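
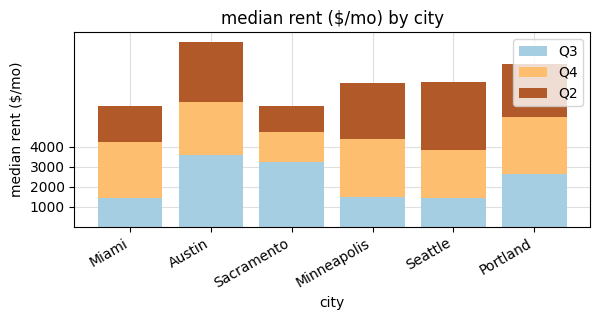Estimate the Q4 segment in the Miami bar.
Q4 top ≈ 4000, bottom ≈ 1000; segment ≈ 3000.

≈ 3000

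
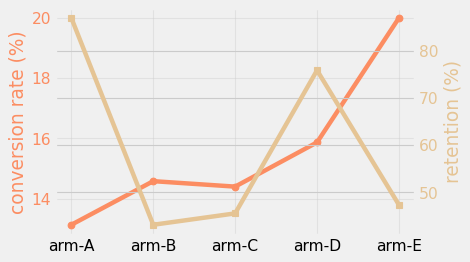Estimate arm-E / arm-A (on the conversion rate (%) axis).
≈ 1.54×

arm-E ≈ 20, arm-A ≈ 13; 20/13 ≈ 1.54.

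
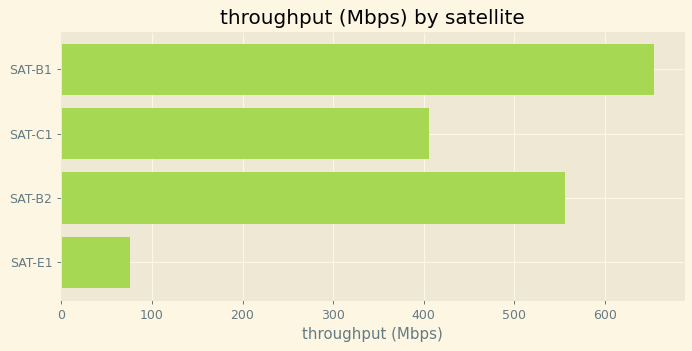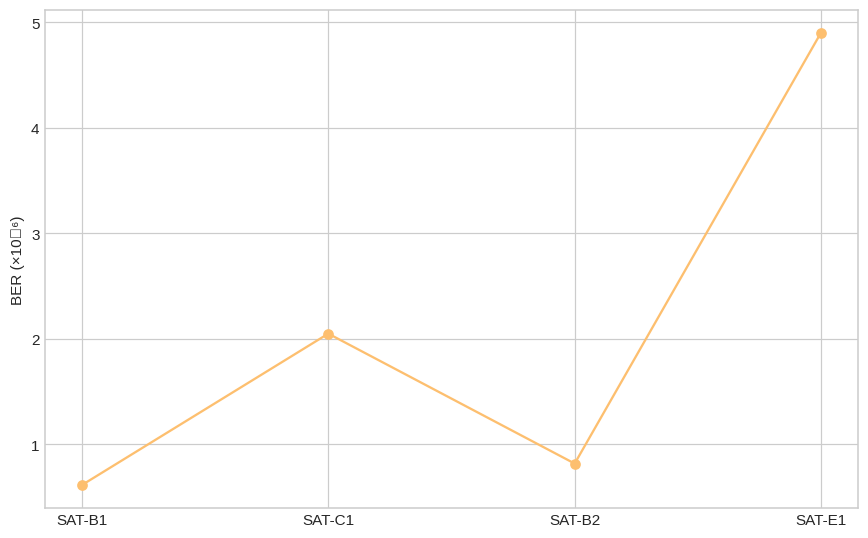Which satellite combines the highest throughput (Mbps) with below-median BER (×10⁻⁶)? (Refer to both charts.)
SAT-B1

Chart 2 median BER (×10⁻⁶) ≈ 1.5; below-median satellites: SAT-B1, SAT-B2. Among those, SAT-B1 has the highest throughput (Mbps) (≈ 700).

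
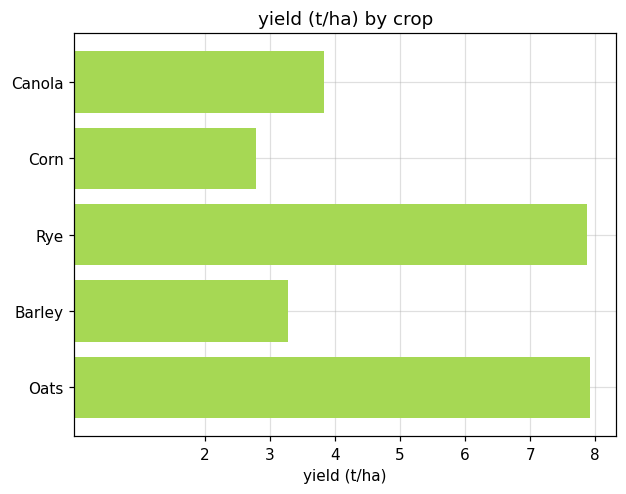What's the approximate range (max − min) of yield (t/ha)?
≈ 5

Max Oats ≈ 8, min Corn ≈ 3; range ≈ 5.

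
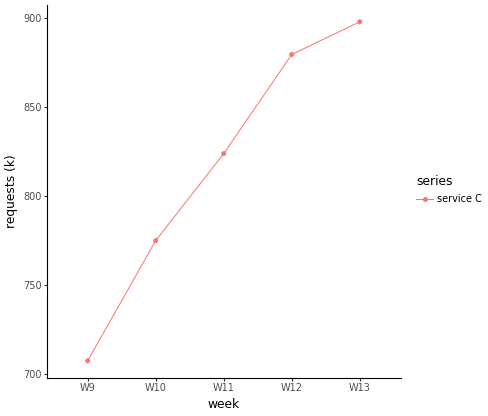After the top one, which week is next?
Top 3: W13 ≈ 900, W12 ≈ 880, W11 ≈ 820.

W12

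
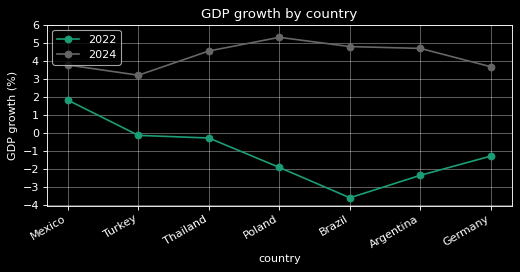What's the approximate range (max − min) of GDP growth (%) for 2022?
≈ 6

Max Mexico ≈ 2, min Brazil ≈ -4; range ≈ 6.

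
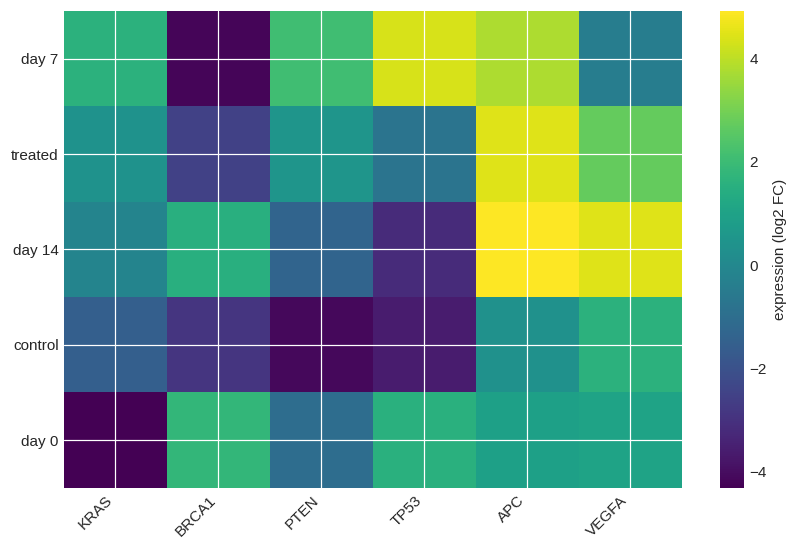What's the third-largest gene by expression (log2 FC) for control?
Top 4 for control: VEGFA ≈ 2, APC ≈ 0, KRAS ≈ -2, BRCA1 ≈ -3.

KRAS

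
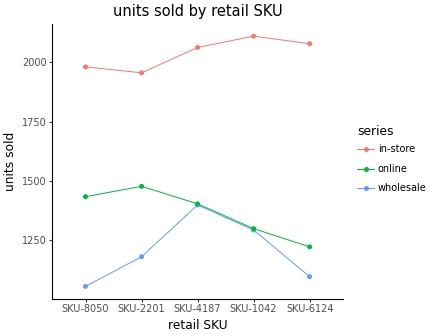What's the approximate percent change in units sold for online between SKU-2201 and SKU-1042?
SKU-2201 ≈ 1500, SKU-1042 ≈ 1300; (1300 − 1500) / 1500 ≈ -13.3%.

≈ -13.3%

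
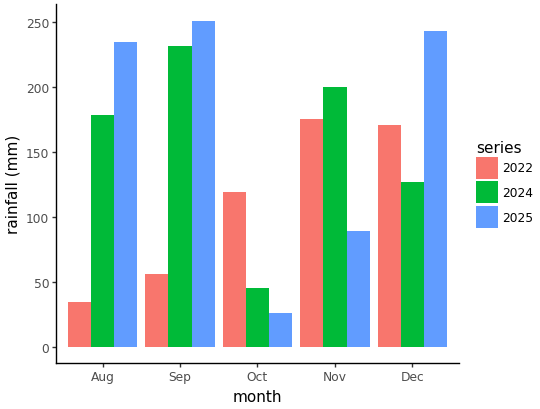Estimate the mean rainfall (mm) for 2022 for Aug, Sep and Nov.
(25 + 50 + 175) / 3 ≈ 83.

≈ 83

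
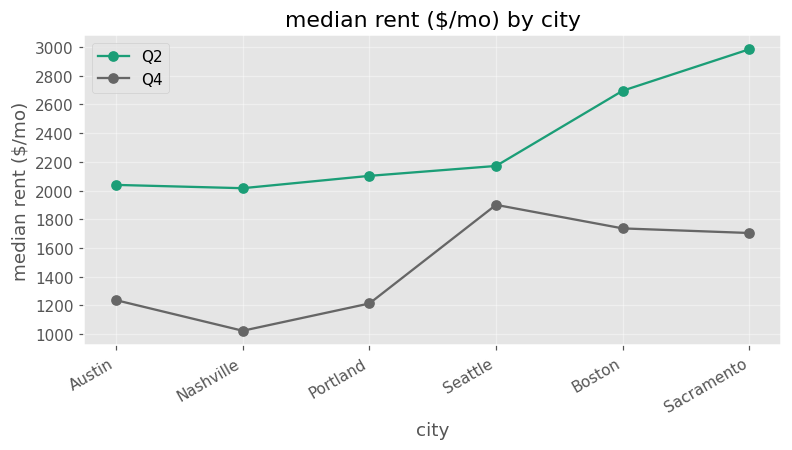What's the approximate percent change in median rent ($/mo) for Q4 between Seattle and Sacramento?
≈ -10%

Seattle ≈ 2000, Sacramento ≈ 1800; (1800 − 2000) / 2000 ≈ -10%.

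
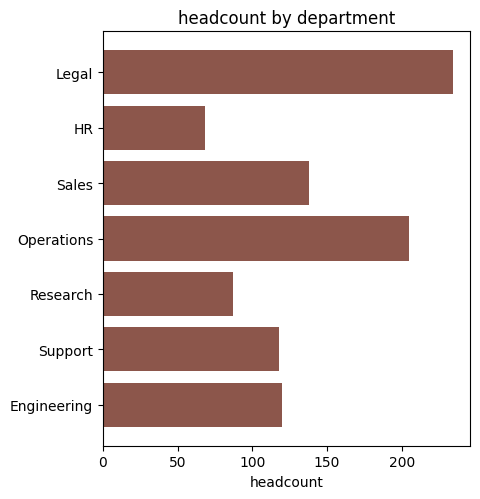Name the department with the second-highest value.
Top 3: Legal ≈ 240, Operations ≈ 200, Sales ≈ 140.

Operations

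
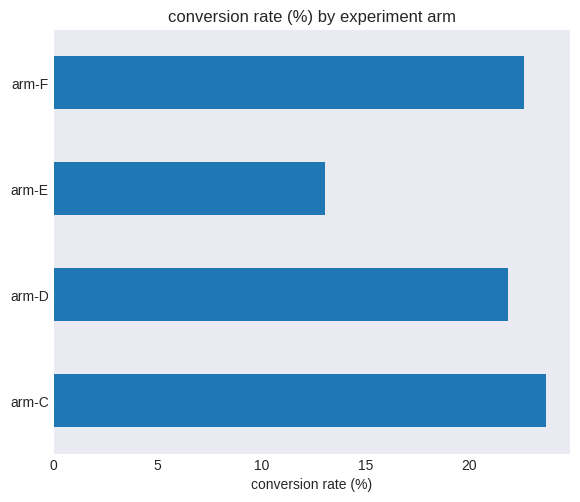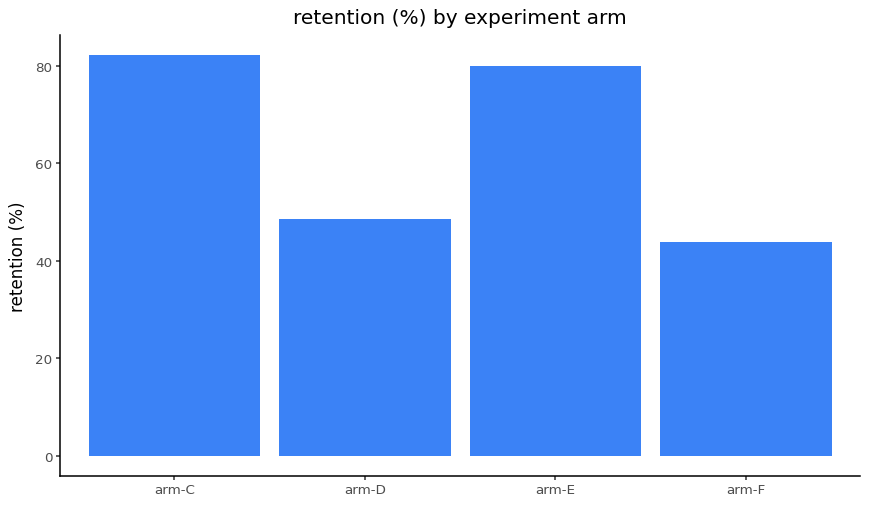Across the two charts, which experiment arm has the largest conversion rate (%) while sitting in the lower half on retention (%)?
arm-F

Chart 2 median retention (%) ≈ 60; below-median experiment arms: arm-D, arm-F. Among those, arm-F has the highest conversion rate (%) (≈ 25).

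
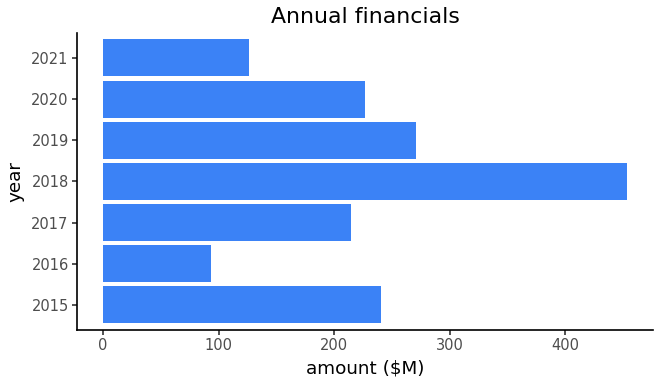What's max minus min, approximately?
Max 2018 ≈ 450, min 2016 ≈ 100; range ≈ 350.

≈ 350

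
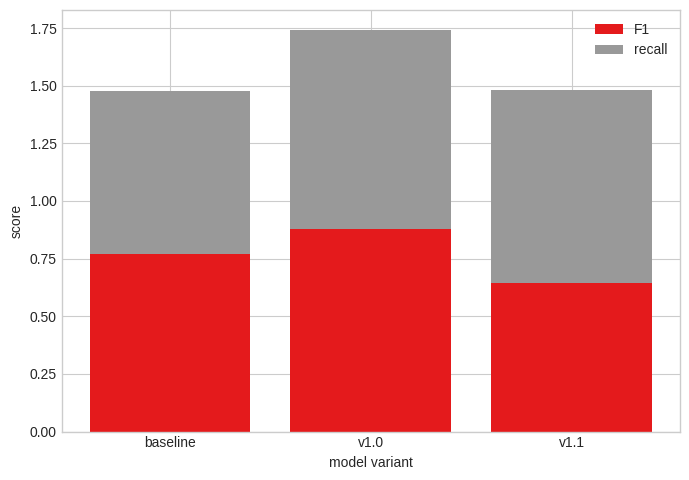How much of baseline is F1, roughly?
F1 top ≈ 0.8, bottom ≈ 0.0; segment ≈ 0.8.

≈ 0.8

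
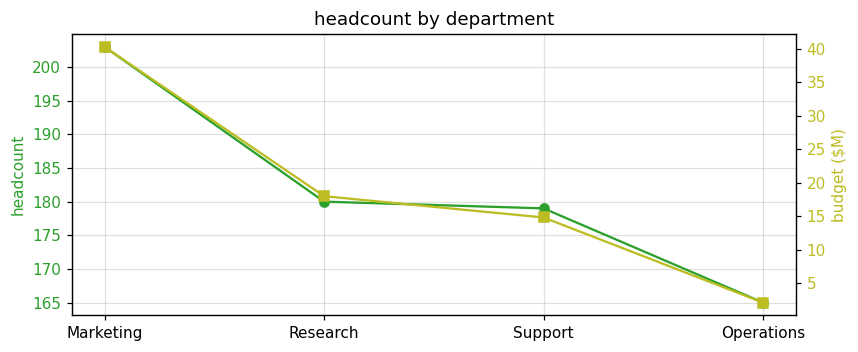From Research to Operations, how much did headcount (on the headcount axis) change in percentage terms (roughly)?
≈ -8.3%

Research ≈ 180, Operations ≈ 165; (165 − 180) / 180 ≈ -8.3%.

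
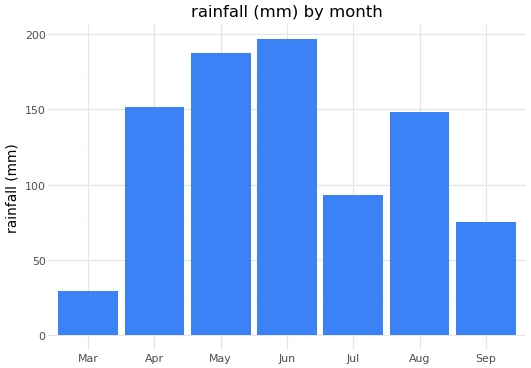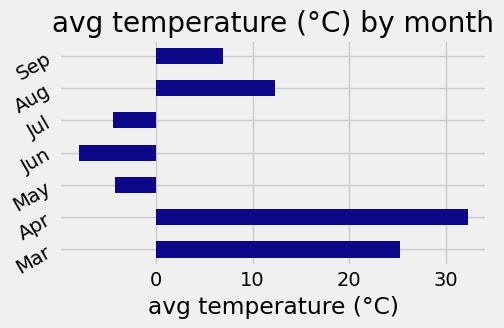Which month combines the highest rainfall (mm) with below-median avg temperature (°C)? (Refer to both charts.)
Chart 2 median avg temperature (°C) ≈ 5; below-median months: May, Jun, Jul. Among those, Jun has the highest rainfall (mm) (≈ 200).

Jun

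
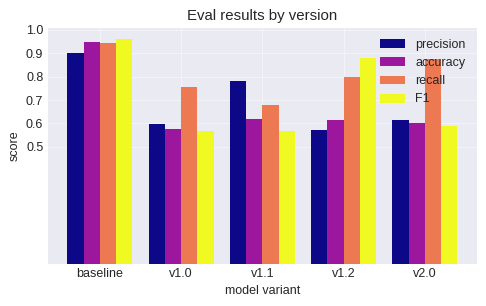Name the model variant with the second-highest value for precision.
Top 3 for precision: baseline ≈ 0.9, v1.1 ≈ 0.8, v2.0 ≈ 0.6.

v1.1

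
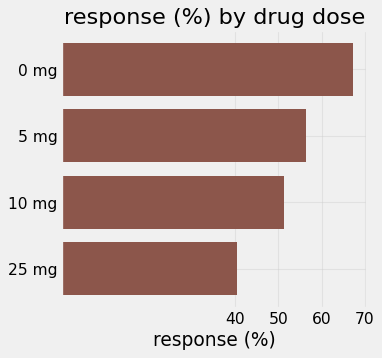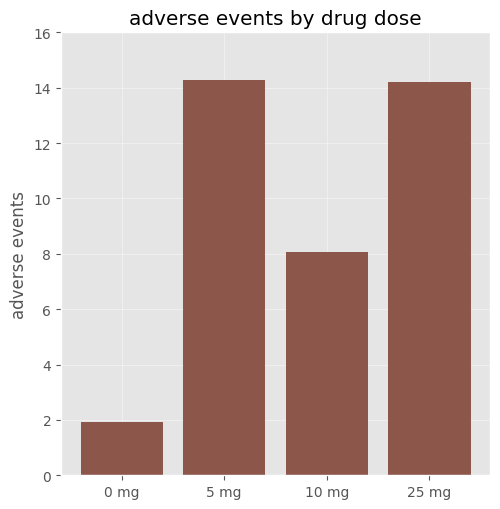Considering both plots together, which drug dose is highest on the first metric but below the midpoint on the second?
0 mg

Chart 2 median adverse events ≈ 12; below-median drug doses: 0 mg, 10 mg. Among those, 0 mg has the highest response (%) (≈ 70).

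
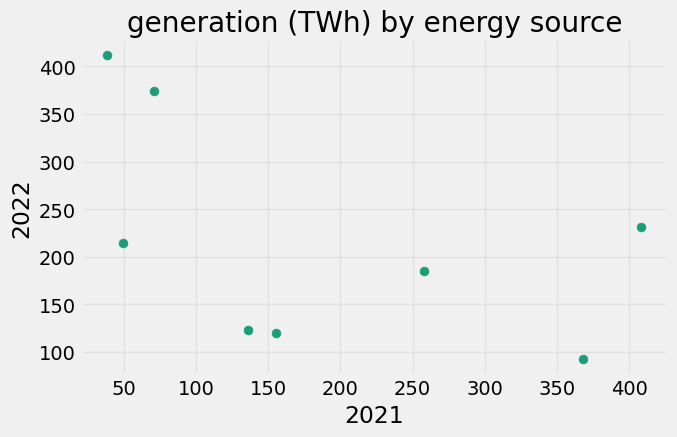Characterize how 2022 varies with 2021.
Points are negatively correlated; moderate (|r| ≈ 0.5).

negative, moderate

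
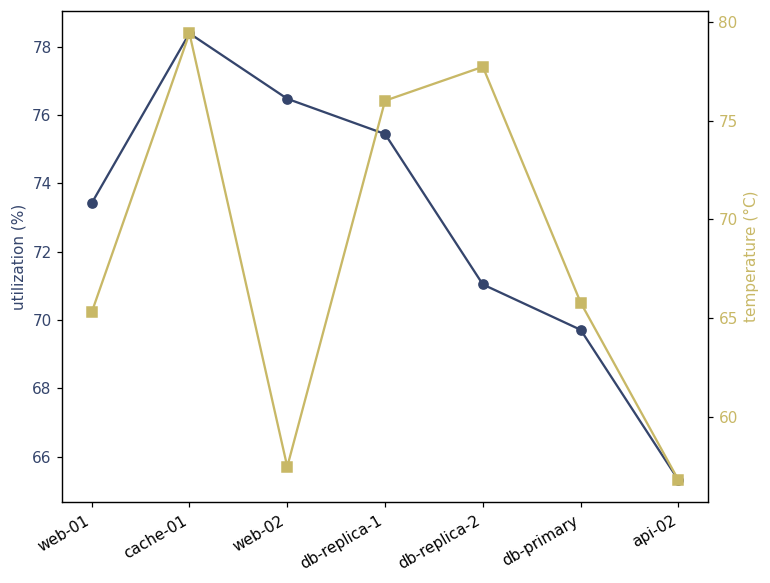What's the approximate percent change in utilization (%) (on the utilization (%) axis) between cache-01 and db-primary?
≈ -10.3%

cache-01 ≈ 78, db-primary ≈ 70; (70 − 78) / 78 ≈ -10.3%.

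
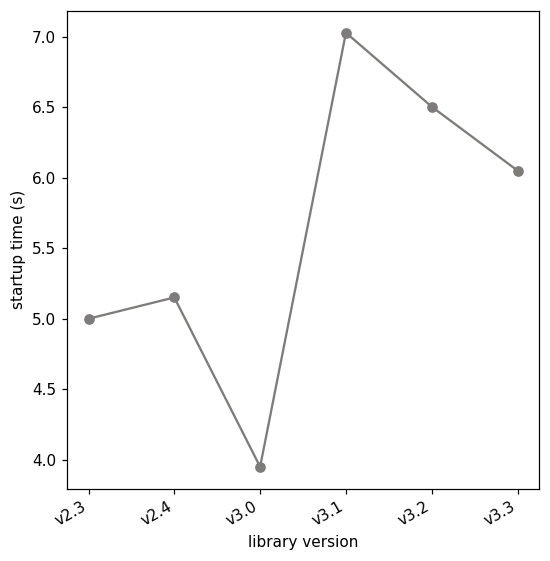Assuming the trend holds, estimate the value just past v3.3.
Last three: 7.0, 6.5, 6.0 → slope ≈ -0.5/step → next ≈ 5.5.

≈ 5.5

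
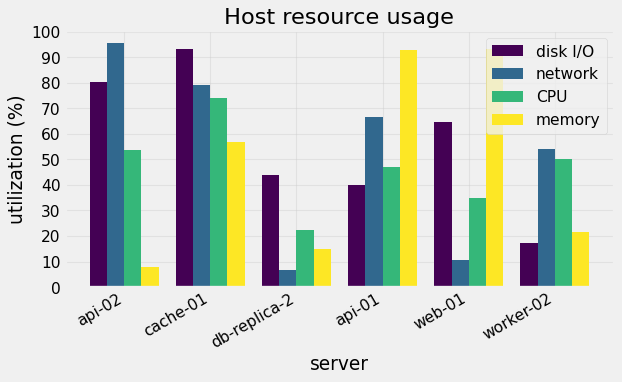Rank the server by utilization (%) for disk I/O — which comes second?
api-02

Top 3 for disk I/O: cache-01 ≈ 90, api-02 ≈ 80, web-01 ≈ 60.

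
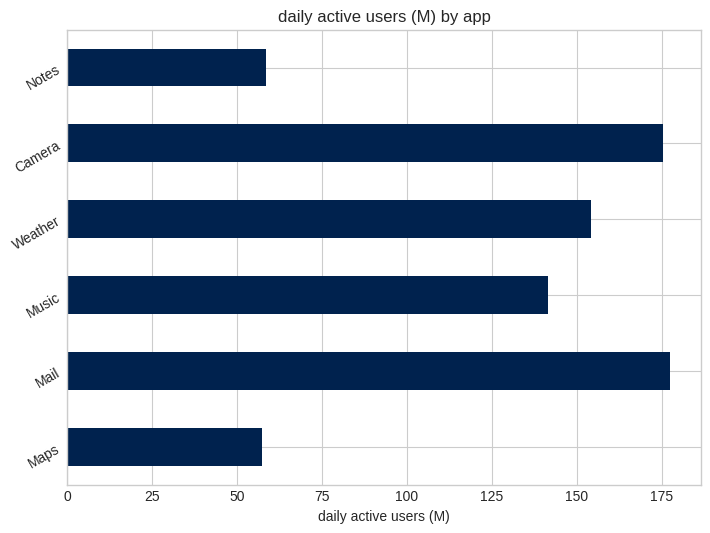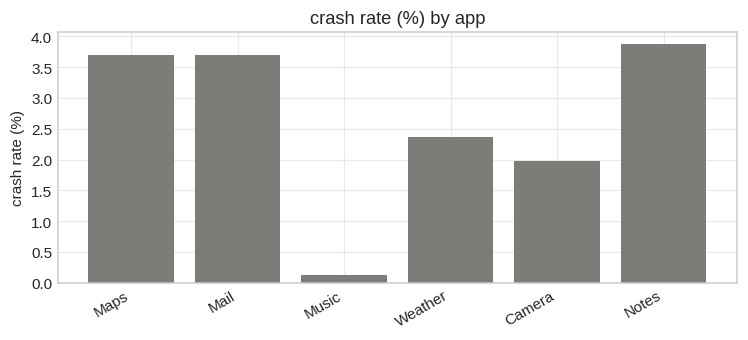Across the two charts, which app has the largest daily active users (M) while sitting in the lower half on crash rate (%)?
Camera

Chart 2 median crash rate (%) ≈ 3; below-median apps: Music, Weather, Camera. Among those, Camera has the highest daily active users (M) (≈ 180).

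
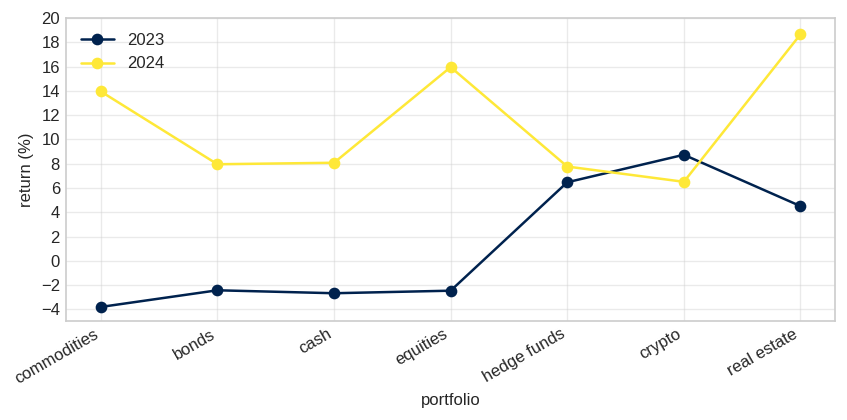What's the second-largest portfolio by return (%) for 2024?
equities

Top 3 for 2024: real estate ≈ 18, equities ≈ 16, commodities ≈ 14.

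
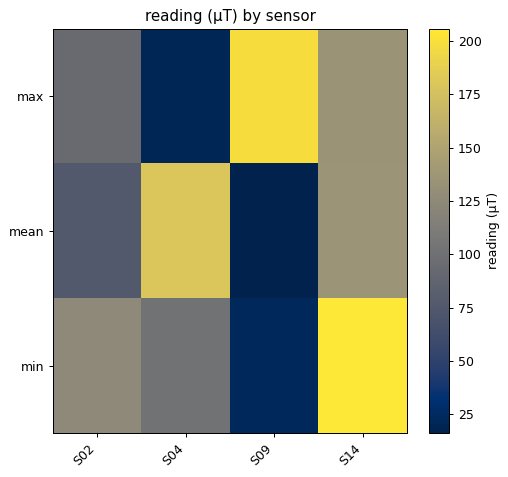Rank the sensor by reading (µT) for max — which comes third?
S02

Top 4 for max: S09 ≈ 200, S14 ≈ 140, S02 ≈ 100, S04 ≈ 20.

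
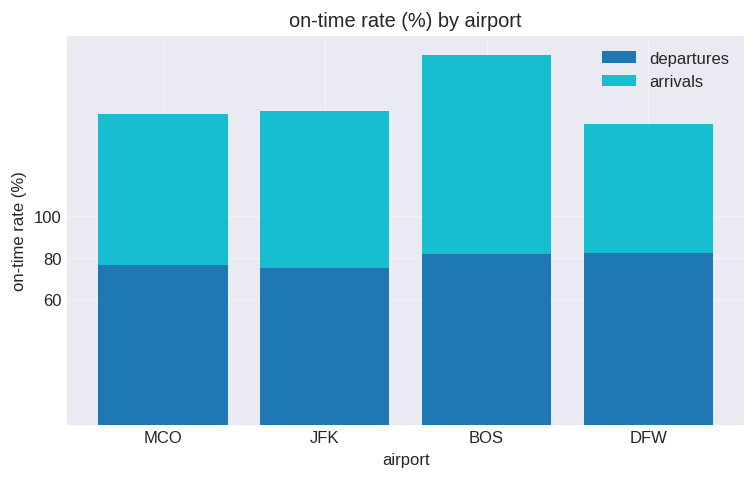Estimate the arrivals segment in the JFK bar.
≈ 80

arrivals top ≈ 160, bottom ≈ 80; segment ≈ 80.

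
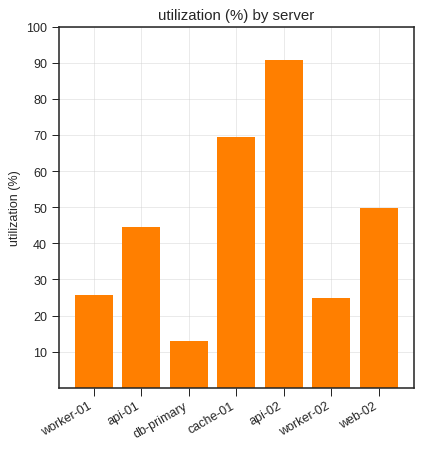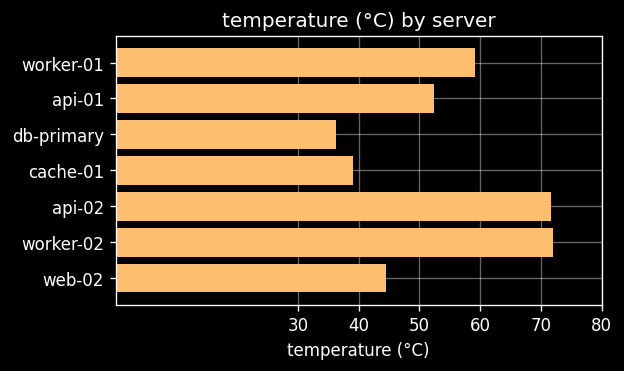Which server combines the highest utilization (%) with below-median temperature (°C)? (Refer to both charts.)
Chart 2 median temperature (°C) ≈ 50; below-median servers: db-primary, cache-01, web-02. Among those, cache-01 has the highest utilization (%) (≈ 70).

cache-01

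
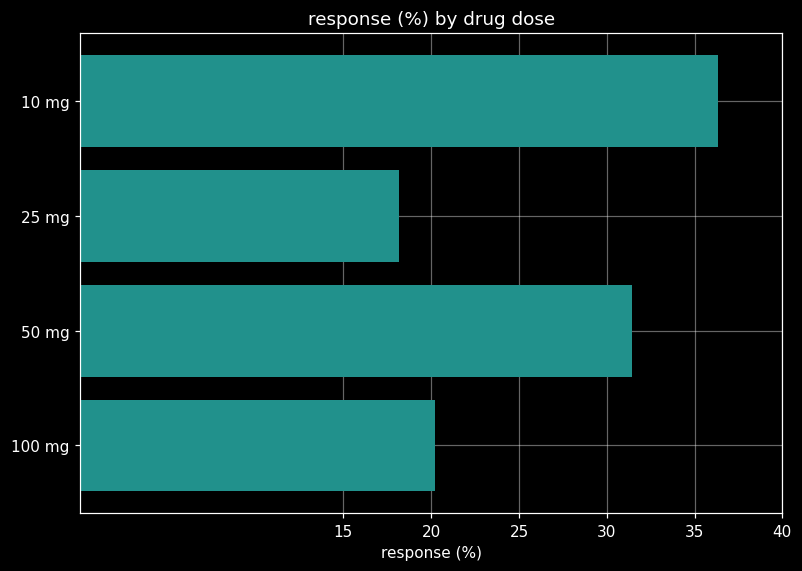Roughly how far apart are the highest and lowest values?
Max 10 mg ≈ 35, min 25 mg ≈ 20; range ≈ 15.

≈ 15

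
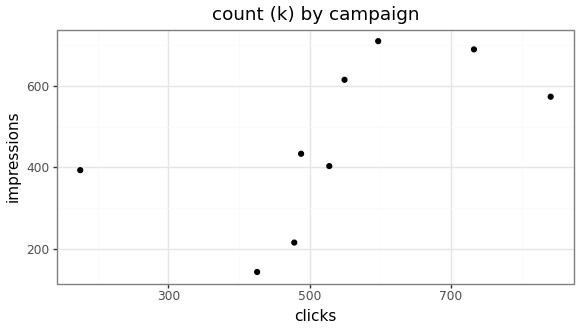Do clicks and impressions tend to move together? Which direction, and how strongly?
Points are positively correlated; moderate (|r| ≈ 0.6).

positive, moderate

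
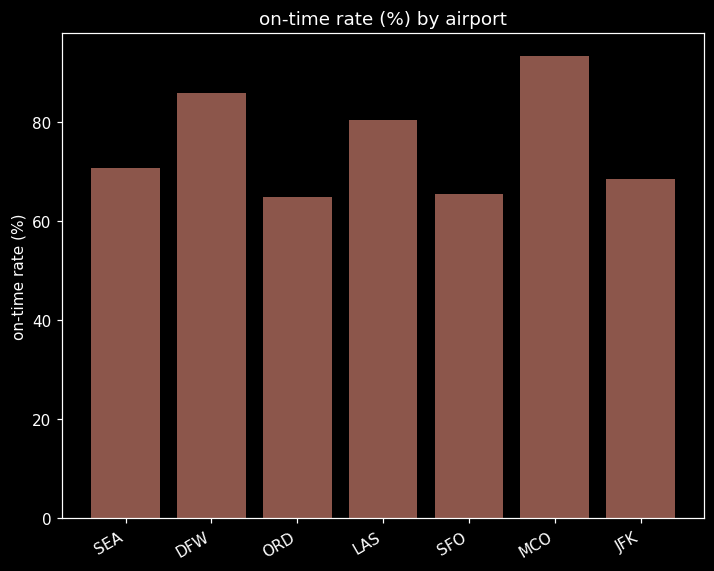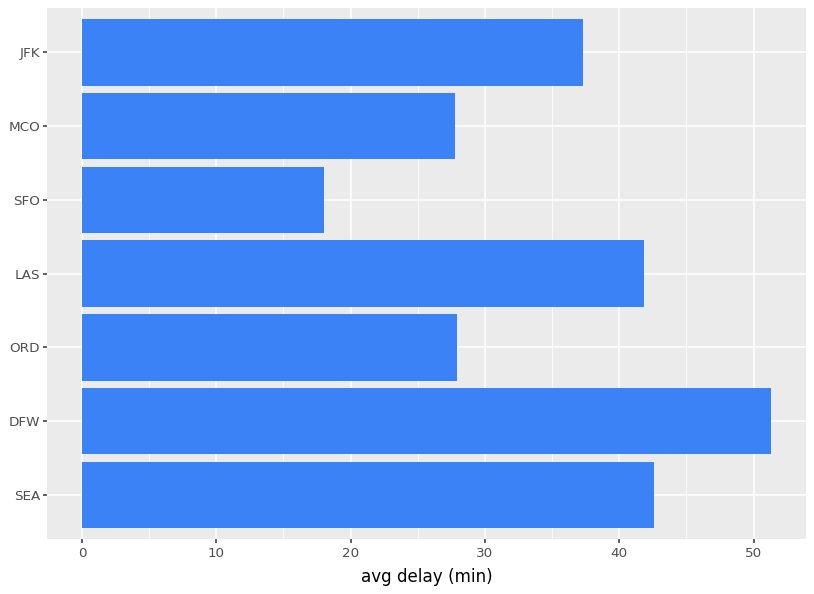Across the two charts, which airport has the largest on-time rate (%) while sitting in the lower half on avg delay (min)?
MCO

Chart 2 median avg delay (min) ≈ 35; below-median airports: ORD, SFO, MCO. Among those, MCO has the highest on-time rate (%) (≈ 90).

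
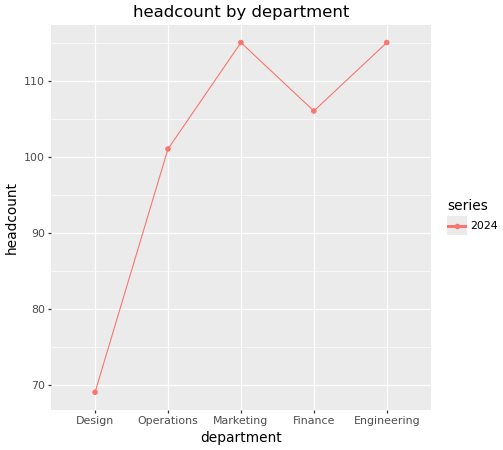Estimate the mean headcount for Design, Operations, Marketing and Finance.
≈ 98

(70 + 100 + 115 + 105) / 4 ≈ 98.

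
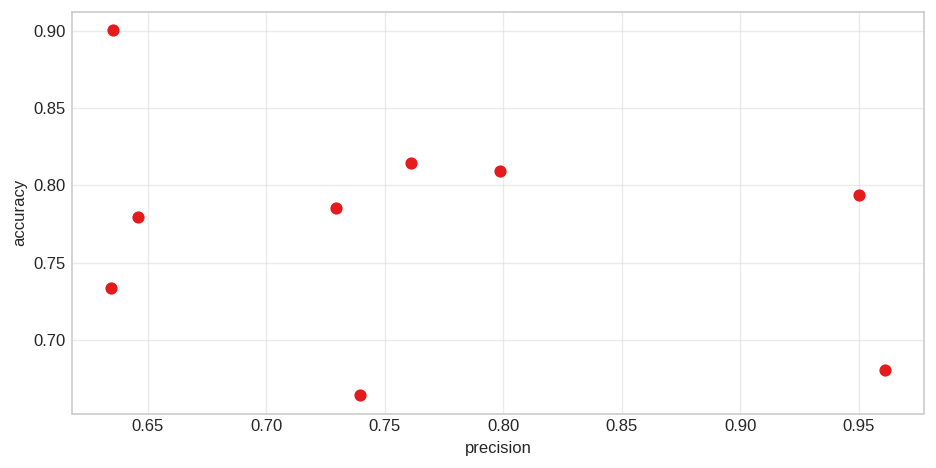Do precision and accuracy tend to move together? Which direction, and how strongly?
Points are negatively correlated; weak (|r| ≈ 0.3).

negative, weak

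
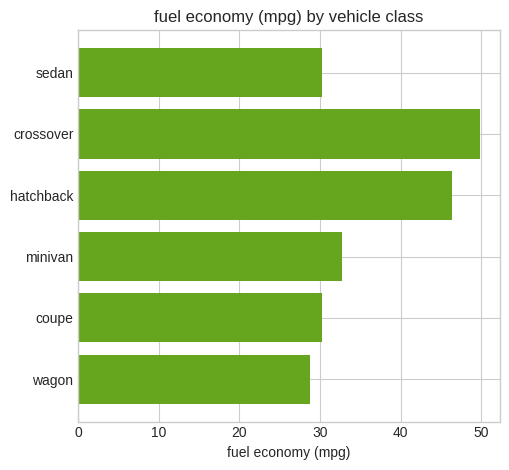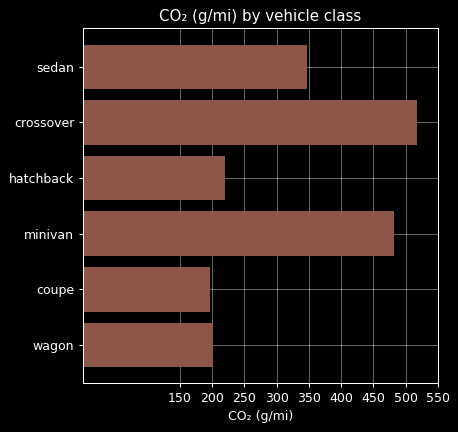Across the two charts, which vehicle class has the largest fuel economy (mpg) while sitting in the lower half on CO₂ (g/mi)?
Chart 2 median CO₂ (g/mi) ≈ 300; below-median vehicle classes: hatchback, coupe, wagon. Among those, hatchback has the highest fuel economy (mpg) (≈ 45).

hatchback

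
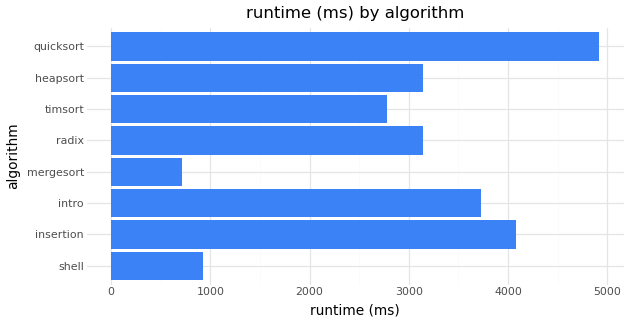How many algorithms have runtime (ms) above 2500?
6

Above 2500: insertion, intro, radix, timsort, heapsort, quicksort.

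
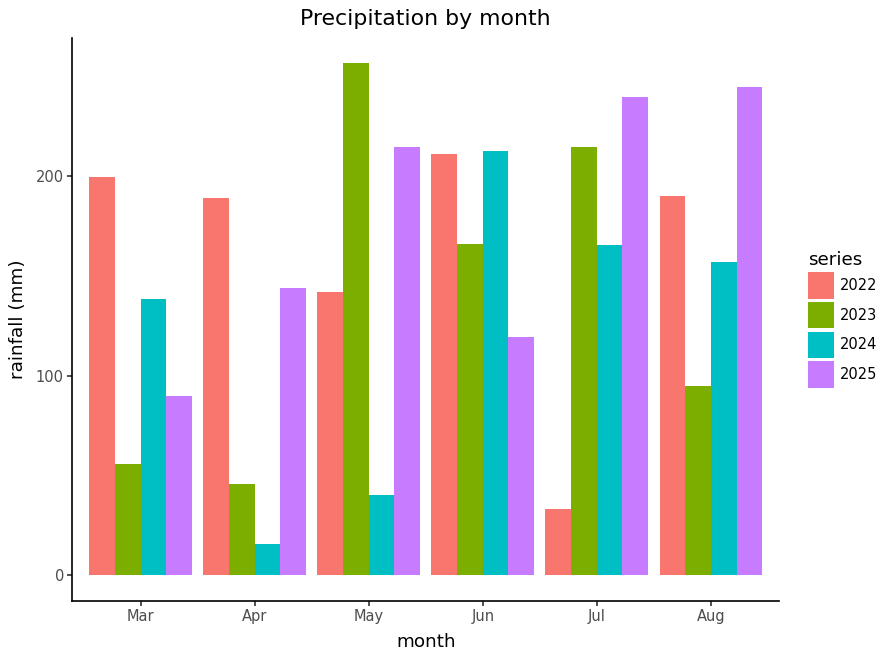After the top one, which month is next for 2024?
Top 3 for 2024: Jun ≈ 225, Jul ≈ 175, Aug ≈ 150.

Jul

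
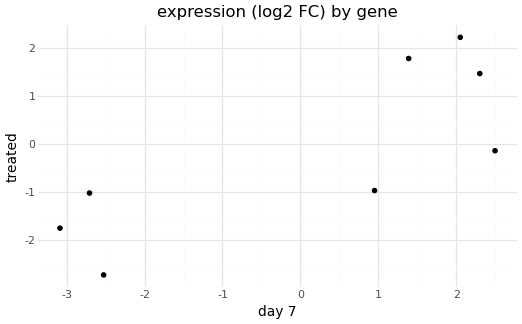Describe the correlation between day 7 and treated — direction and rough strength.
positive, strong

Points are positively correlated; strong (|r| ≈ 0.8).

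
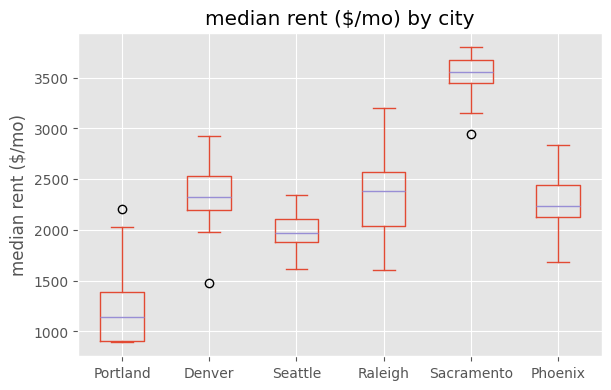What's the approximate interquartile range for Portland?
≈ 500

Q3 ≈ 1500, Q1 ≈ 1000; IQR ≈ 500.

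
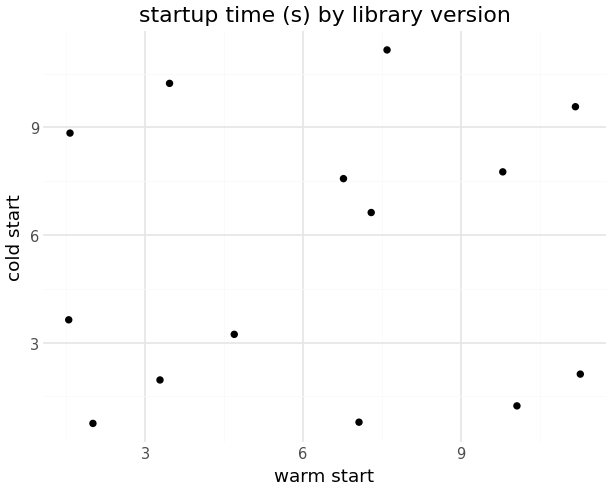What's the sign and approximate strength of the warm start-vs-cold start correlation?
Points are roughly uncorrelated; weak (|r| ≈ 0.1).

no clear correlation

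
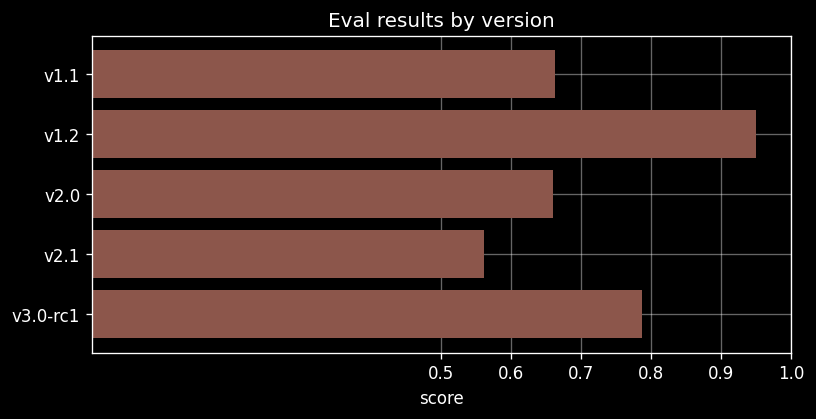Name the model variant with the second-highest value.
Top 3: v1.2 ≈ 1.0, v3.0-rc1 ≈ 0.8, v1.1 ≈ 0.7.

v3.0-rc1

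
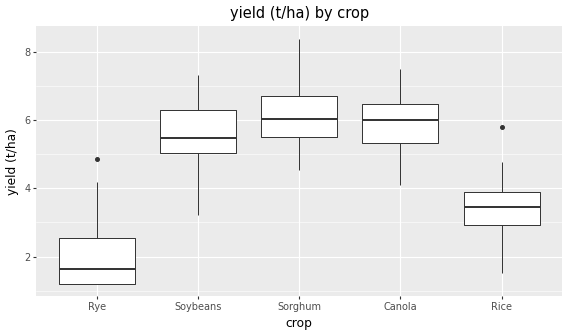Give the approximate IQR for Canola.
Q3 ≈ 6.5, Q1 ≈ 5.5; IQR ≈ 1.0.

≈ 1.0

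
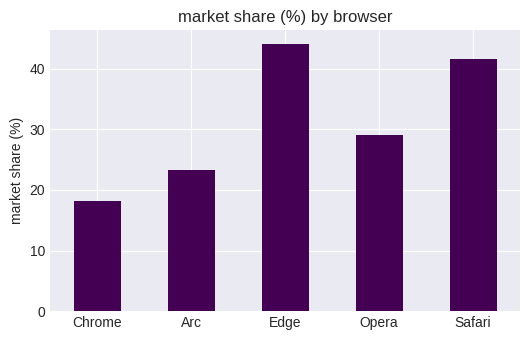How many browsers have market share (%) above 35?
Above 35: Edge, Safari.

2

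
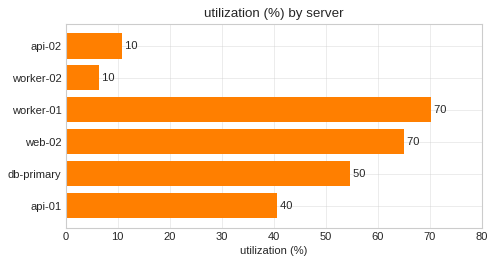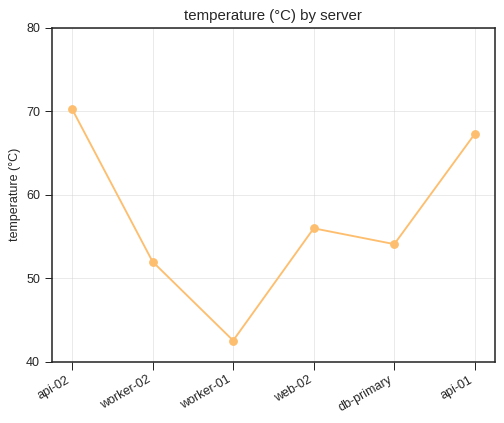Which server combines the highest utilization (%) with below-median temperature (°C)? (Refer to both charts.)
Chart 2 median temperature (°C) ≈ 60; below-median servers: worker-02, worker-01, db-primary. Among those, worker-01 has the highest utilization (%) (≈ 70).

worker-01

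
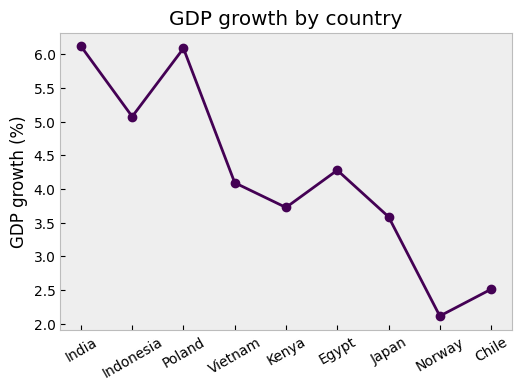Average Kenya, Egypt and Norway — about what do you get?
≈ 3.33

(3.5 + 4.5 + 2.0) / 3 ≈ 3.33.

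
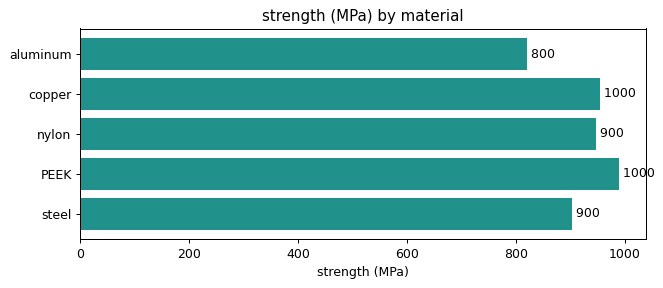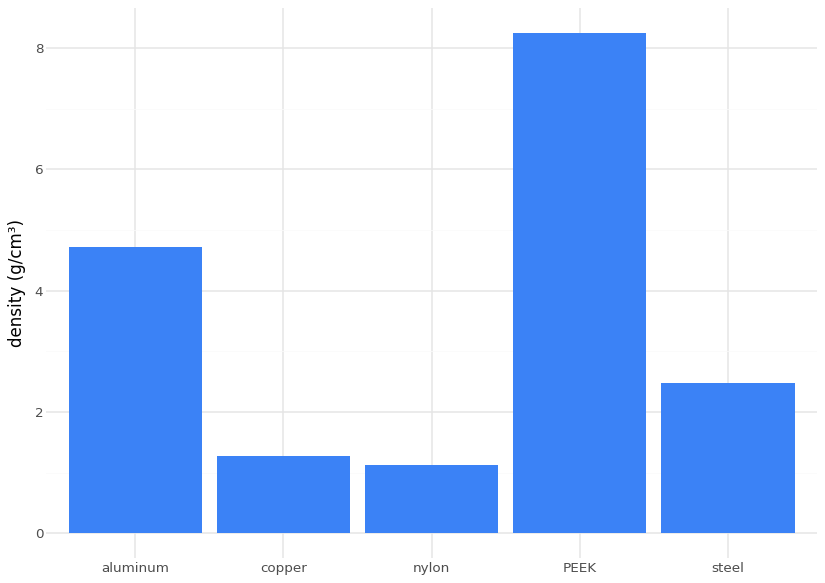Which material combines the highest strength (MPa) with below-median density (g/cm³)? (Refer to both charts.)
Chart 2 median density (g/cm³) ≈ 2; below-median materials: copper, nylon. Among those, copper has the highest strength (MPa) (≈ 1000).

copper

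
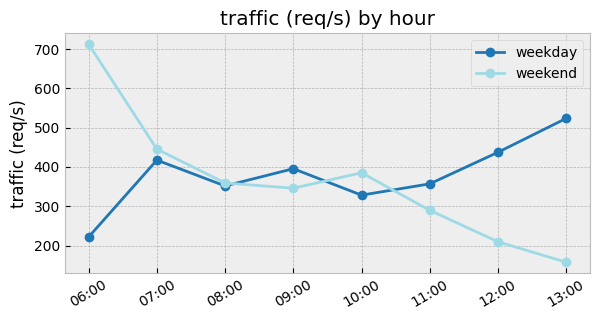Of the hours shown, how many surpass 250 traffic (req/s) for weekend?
Above 250: 06:00, 07:00, 08:00, 09:00, 10:00, 11:00.

6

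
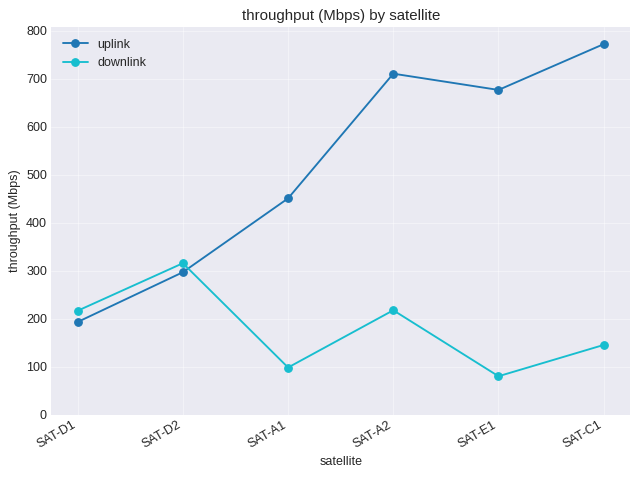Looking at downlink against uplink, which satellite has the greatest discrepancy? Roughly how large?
SAT-C1: downlink ≈ 100, uplink ≈ 800 → gap ≈ 700. Next-largest (SAT-E1) is only ≈ 600.

SAT-C1, ≈ 700 Mbps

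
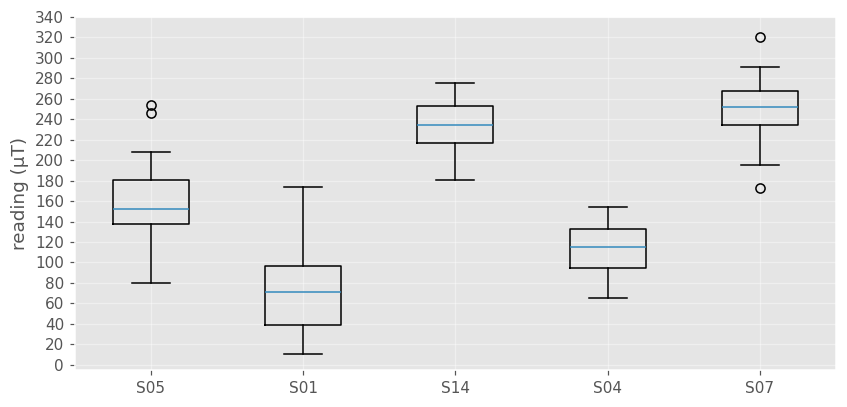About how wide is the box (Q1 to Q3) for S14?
≈ 40

Q3 ≈ 260, Q1 ≈ 220; IQR ≈ 40.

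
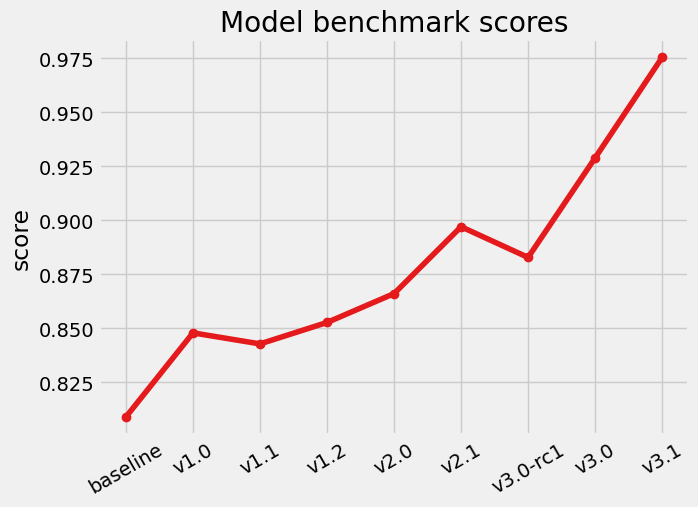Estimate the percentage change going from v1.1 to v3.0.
v1.1 ≈ 0.84, v3.0 ≈ 0.92; (0.92 − 0.84) / 0.84 ≈ +9.5%.

≈ +9.5%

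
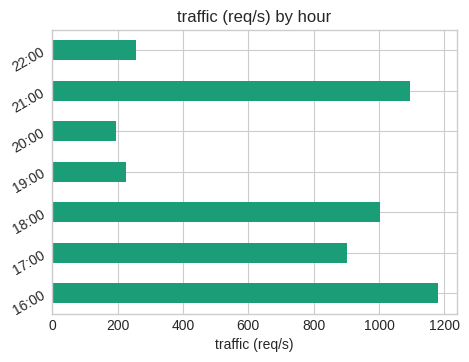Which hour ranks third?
18:00

Top 4: 16:00 ≈ 1200, 21:00 ≈ 1100, 18:00 ≈ 1000, 17:00 ≈ 900.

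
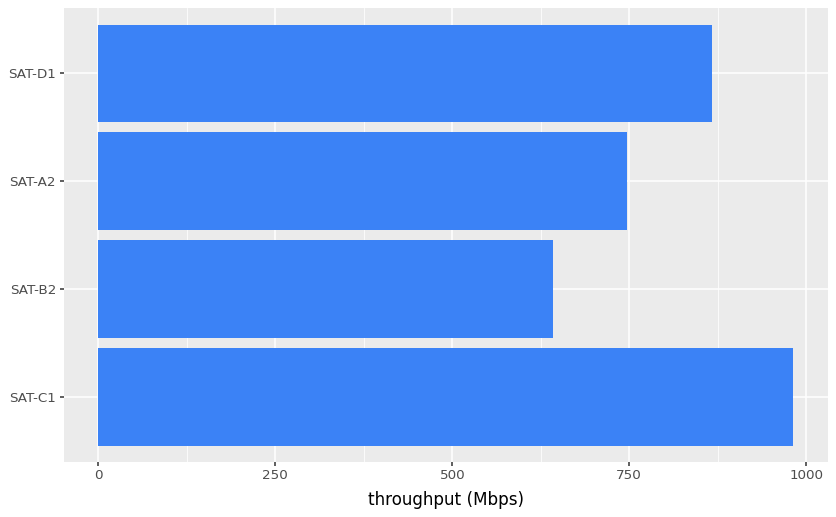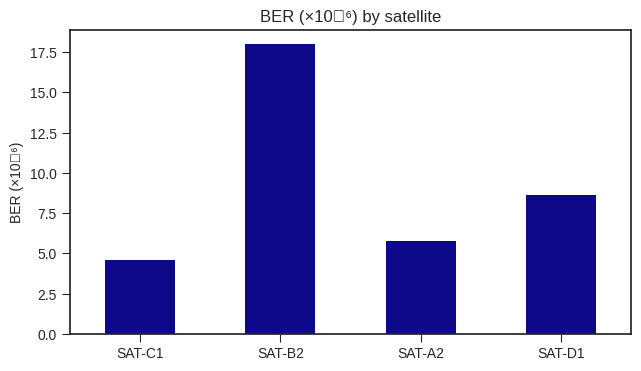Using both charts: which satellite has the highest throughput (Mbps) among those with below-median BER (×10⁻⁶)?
Chart 2 median BER (×10⁻⁶) ≈ 8; below-median satellites: SAT-C1, SAT-A2. Among those, SAT-C1 has the highest throughput (Mbps) (≈ 1000).

SAT-C1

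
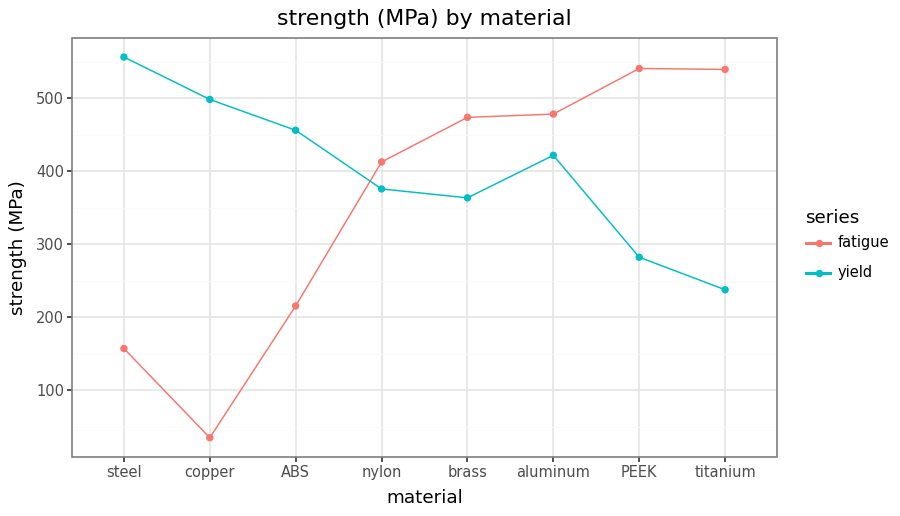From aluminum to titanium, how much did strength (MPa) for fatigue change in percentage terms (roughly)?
aluminum ≈ 500, titanium ≈ 550; (550 − 500) / 500 ≈ +10%.

≈ +10%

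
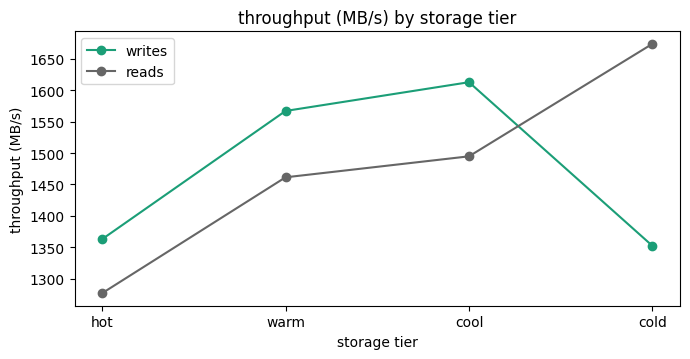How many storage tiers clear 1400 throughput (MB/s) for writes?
Above 1400: warm, cool.

2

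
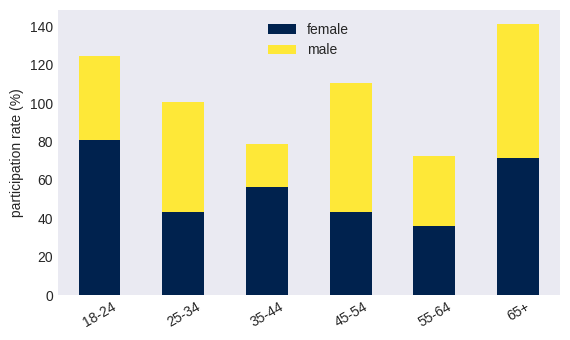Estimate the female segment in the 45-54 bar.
≈ 40

female top ≈ 40, bottom ≈ 0; segment ≈ 40.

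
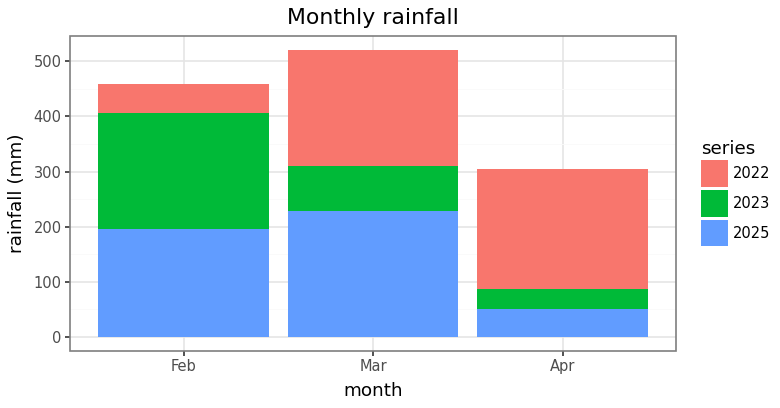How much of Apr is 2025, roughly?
≈ 50

2025 top ≈ 50, bottom ≈ 0; segment ≈ 50.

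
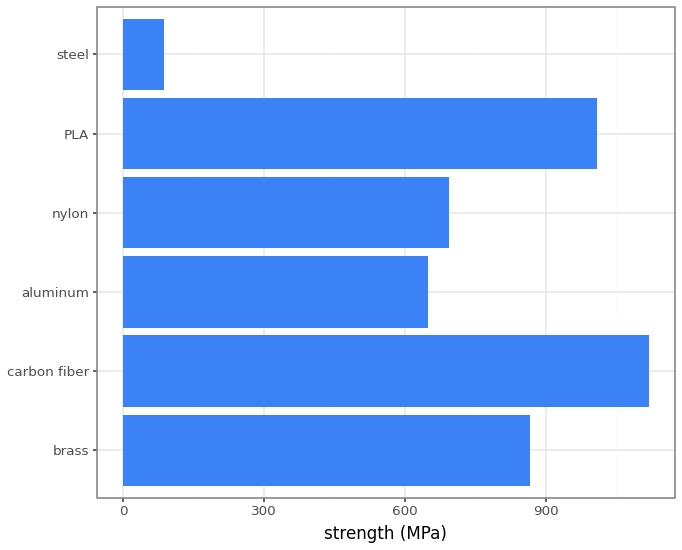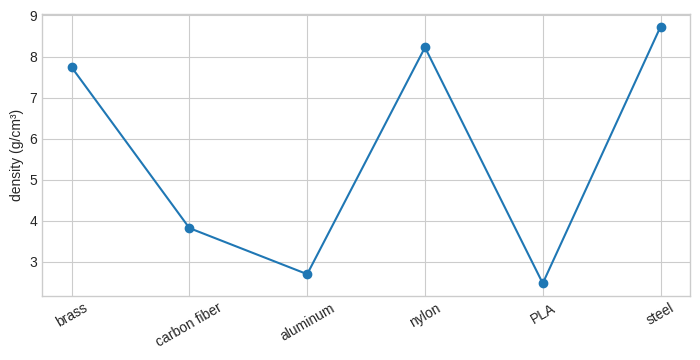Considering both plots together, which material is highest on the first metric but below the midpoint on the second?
carbon fiber

Chart 2 median density (g/cm³) ≈ 6; below-median materials: carbon fiber, aluminum, PLA. Among those, carbon fiber has the highest strength (MPa) (≈ 1200).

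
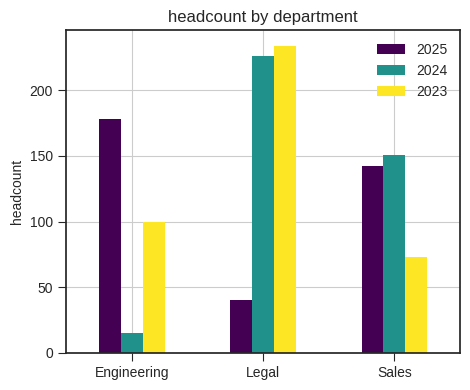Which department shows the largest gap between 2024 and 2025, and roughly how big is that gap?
Legal, ≈ 180

Legal: 2024 ≈ 220, 2025 ≈ 40 → gap ≈ 180. Next-largest (Engineering) is only ≈ 160.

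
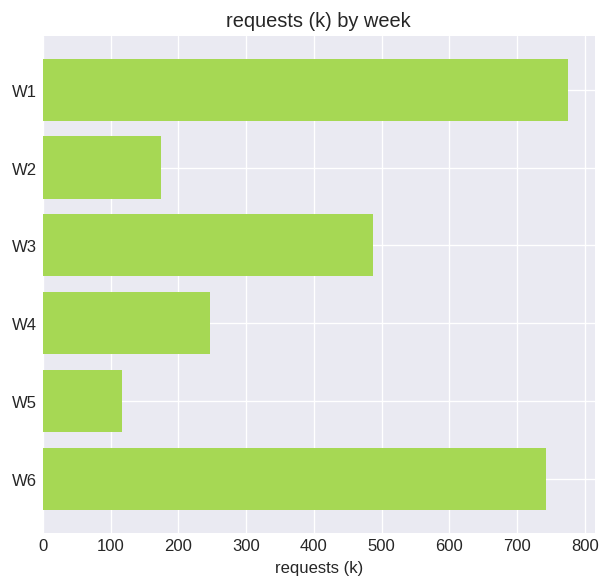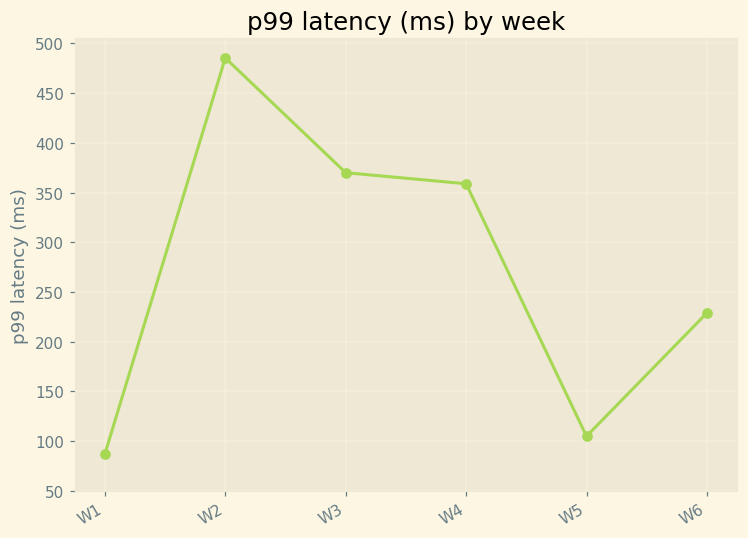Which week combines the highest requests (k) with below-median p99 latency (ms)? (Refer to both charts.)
Chart 2 median p99 latency (ms) ≈ 300; below-median weeks: W1, W5, W6. Among those, W1 has the highest requests (k) (≈ 800).

W1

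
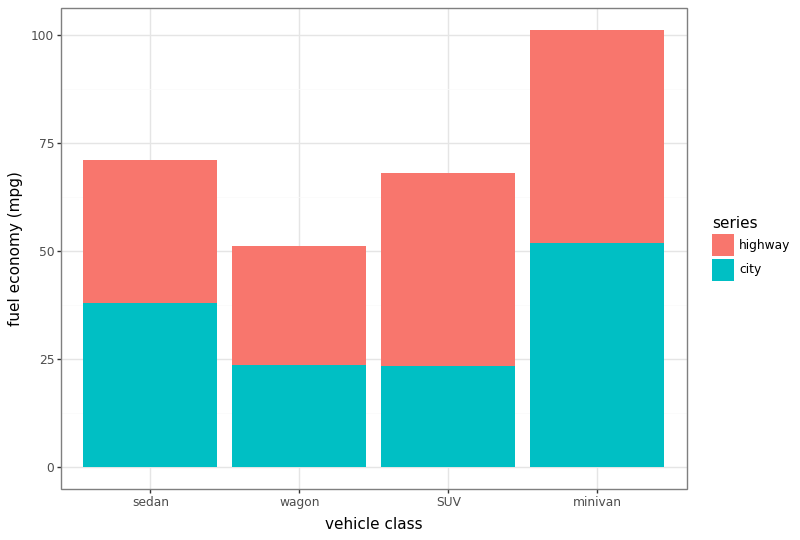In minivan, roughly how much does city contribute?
≈ 50

city top ≈ 50, bottom ≈ 0; segment ≈ 50.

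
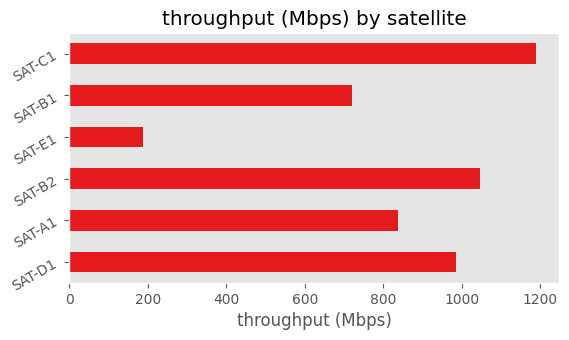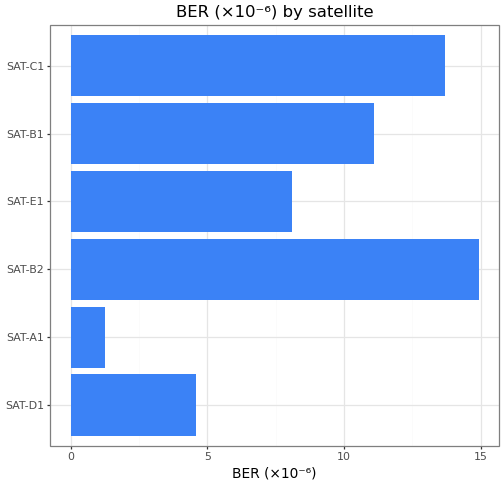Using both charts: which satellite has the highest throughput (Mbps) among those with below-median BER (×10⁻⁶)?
Chart 2 median BER (×10⁻⁶) ≈ 10; below-median satellites: SAT-D1, SAT-A1, SAT-E1. Among those, SAT-D1 has the highest throughput (Mbps) (≈ 1000).

SAT-D1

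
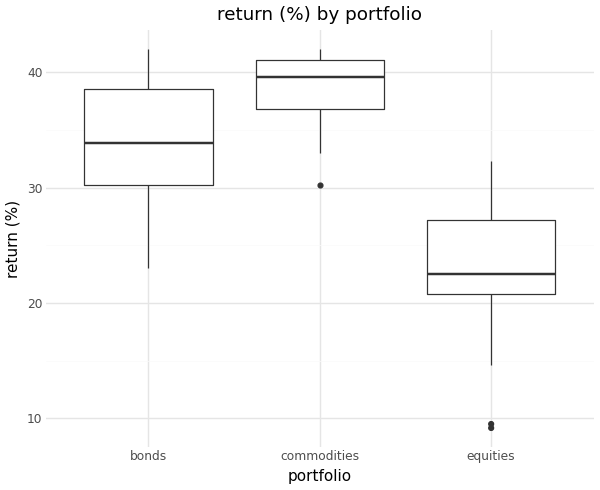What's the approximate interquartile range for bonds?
≈ 8

Q3 ≈ 38, Q1 ≈ 30; IQR ≈ 8.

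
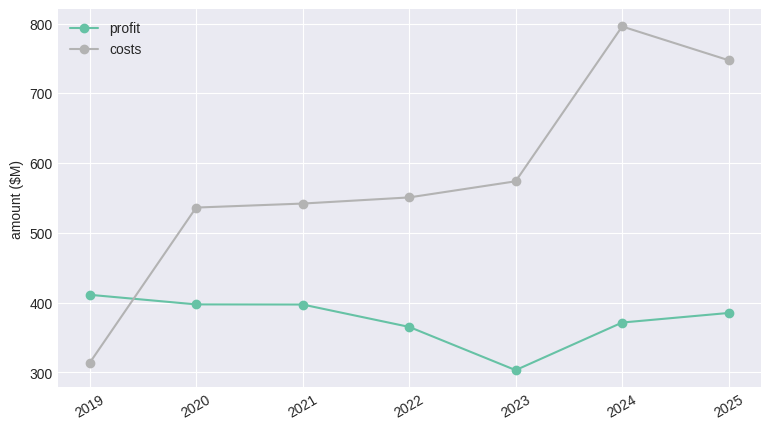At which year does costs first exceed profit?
2020

2019: costs ≈ 300 vs profit ≈ 400 (not yet); 2020: costs ≈ 550 vs profit ≈ 400 (first crossover).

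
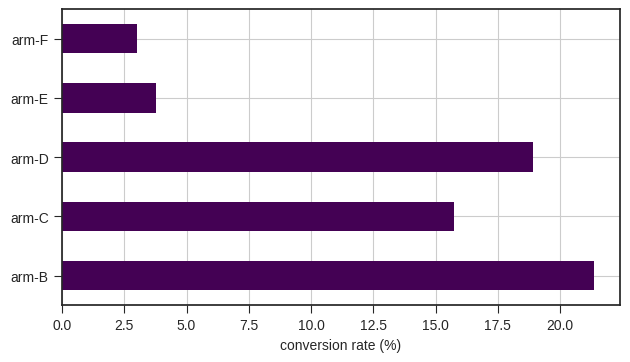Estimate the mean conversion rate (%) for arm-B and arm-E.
(22 + 4) / 2 ≈ 13.

≈ 13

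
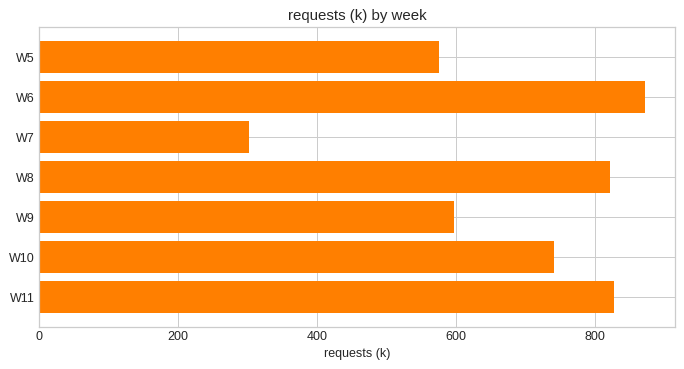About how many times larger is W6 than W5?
≈ 1.5×

W6 ≈ 900, W5 ≈ 600; 900/600 ≈ 1.5.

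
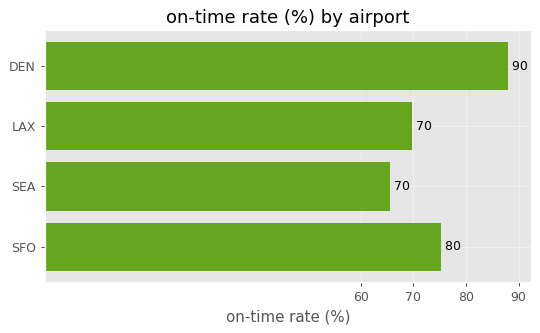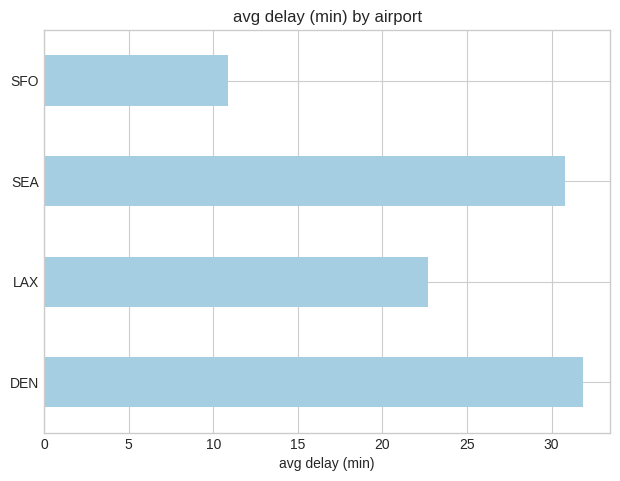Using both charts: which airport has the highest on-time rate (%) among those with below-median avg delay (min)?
SFO

Chart 2 median avg delay (min) ≈ 25; below-median airports: LAX, SFO. Among those, SFO has the highest on-time rate (%) (≈ 80).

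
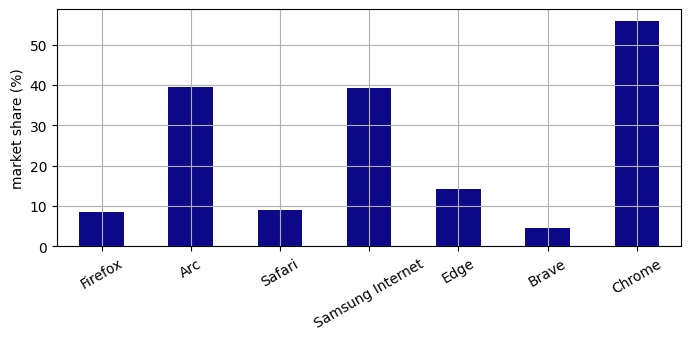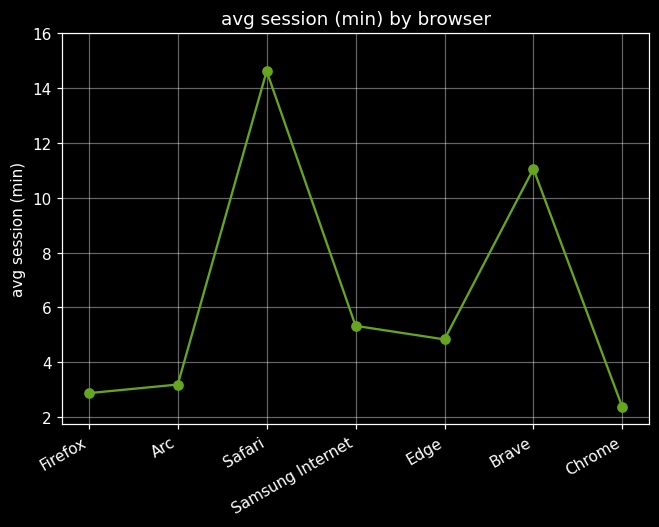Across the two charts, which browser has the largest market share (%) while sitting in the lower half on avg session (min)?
Chart 2 median avg session (min) ≈ 4; below-median browsers: Firefox, Arc, Chrome. Among those, Chrome has the highest market share (%) (≈ 60).

Chrome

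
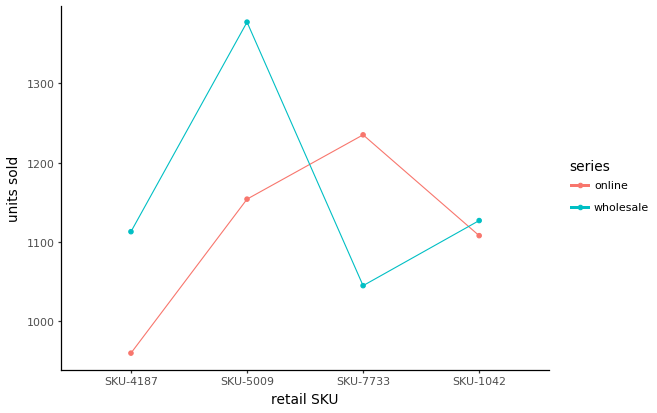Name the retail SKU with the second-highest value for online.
SKU-5009

Top 3 for online: SKU-7733 ≈ 1250, SKU-5009 ≈ 1150, SKU-1042 ≈ 1100.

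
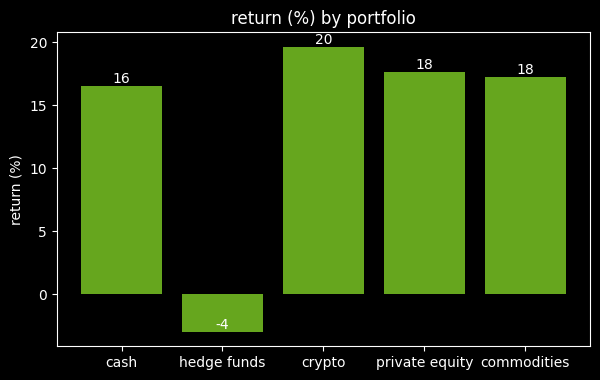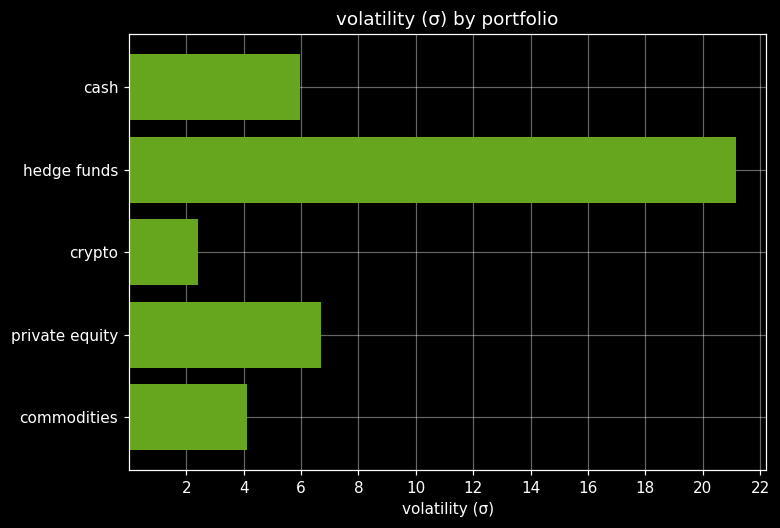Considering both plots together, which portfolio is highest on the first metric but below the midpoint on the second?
crypto

Chart 2 median volatility (σ) ≈ 6; below-median portfolios: crypto, commodities. Among those, crypto has the highest return (%) (≈ 20).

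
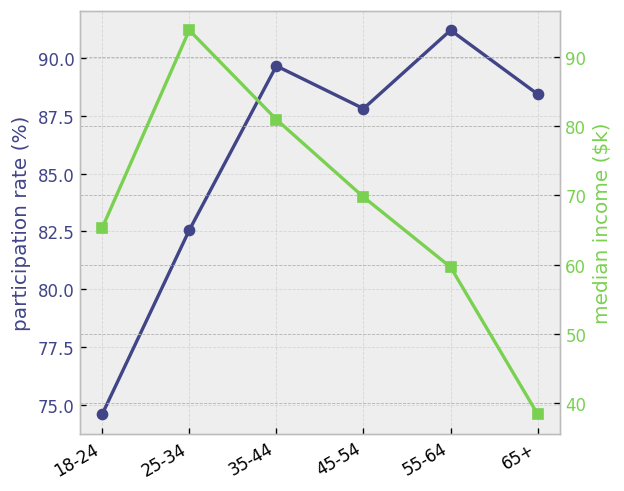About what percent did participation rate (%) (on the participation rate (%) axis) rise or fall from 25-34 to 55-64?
25-34 ≈ 82, 55-64 ≈ 92; (92 − 82) / 82 ≈ +12.2%.

≈ +12.2%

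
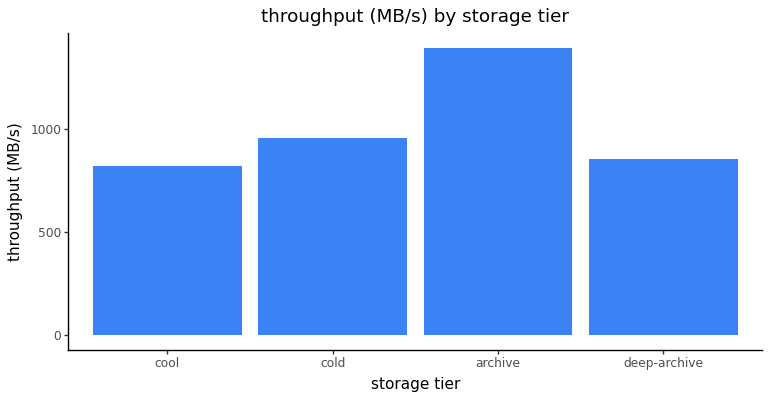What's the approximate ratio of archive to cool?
≈ 1.75×

archive ≈ 1400, cool ≈ 800; 1400/800 ≈ 1.75.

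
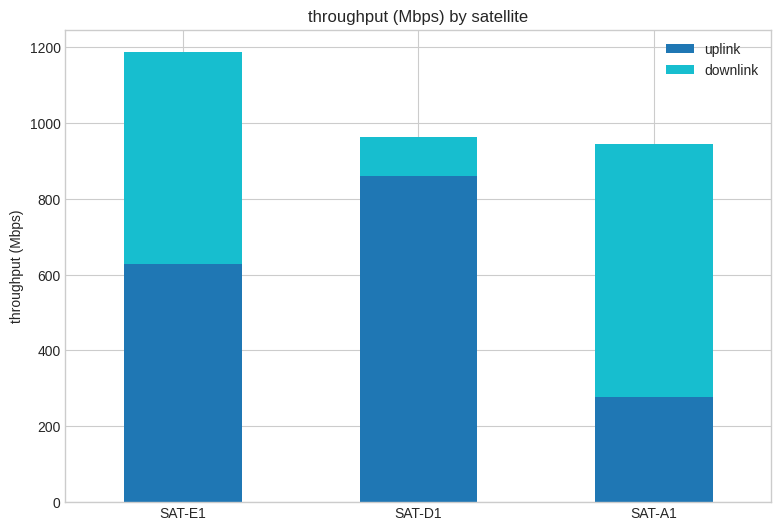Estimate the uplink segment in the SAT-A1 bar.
uplink top ≈ 300, bottom ≈ 0; segment ≈ 300.

≈ 300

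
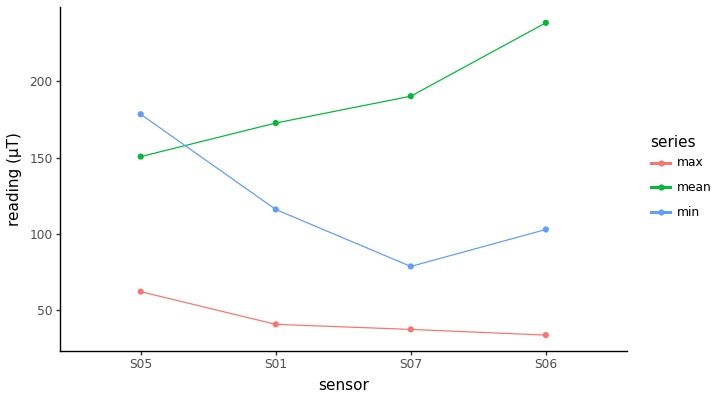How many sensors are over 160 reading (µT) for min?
1

Above 160: S05.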